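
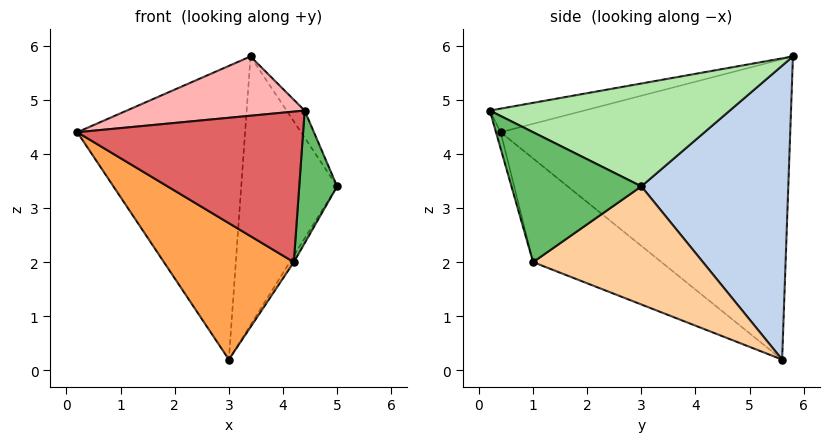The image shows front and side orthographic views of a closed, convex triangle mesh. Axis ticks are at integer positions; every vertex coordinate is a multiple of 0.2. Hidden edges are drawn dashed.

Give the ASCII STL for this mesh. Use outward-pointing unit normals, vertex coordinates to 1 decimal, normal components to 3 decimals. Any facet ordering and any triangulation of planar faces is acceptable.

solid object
 facet normal -0.864 0.501 0.044
  outer loop
   vertex 3.4 5.8 5.8
   vertex 3.0 5.6 0.2
   vertex 0.2 0.4 4.4
  endloop
 endfacet
 facet normal 0.835 0.545 -0.079
  outer loop
   vertex 3.4 5.8 5.8
   vertex 5.0 3.0 3.4
   vertex 3.0 5.6 0.2
  endloop
 endfacet
 facet normal -0.419 -0.424 -0.803
  outer loop
   vertex 4.2 1.0 2.0
   vertex 0.2 0.4 4.4
   vertex 3.0 5.6 0.2
  endloop
 endfacet
 facet normal 0.855 0.020 -0.518
  outer loop
   vertex 4.2 1.0 2.0
   vertex 3.0 5.6 0.2
   vertex 5.0 3.0 3.4
  endloop
 endfacet
 facet normal 0.950 -0.277 -0.147
  outer loop
   vertex 4.4 0.2 4.8
   vertex 4.2 1.0 2.0
   vertex 5.0 3.0 3.4
  endloop
 endfacet
 facet normal 0.864 0.065 0.500
  outer loop
   vertex 4.4 0.2 4.8
   vertex 5.0 3.0 3.4
   vertex 3.4 5.8 5.8
  endloop
 endfacet
 facet normal -0.020 -0.962 -0.273
  outer loop
   vertex 4.4 0.2 4.8
   vertex 0.2 0.4 4.4
   vertex 4.2 1.0 2.0
  endloop
 endfacet
 facet normal -0.102 -0.193 0.976
  outer loop
   vertex 4.4 0.2 4.8
   vertex 3.4 5.8 5.8
   vertex 0.2 0.4 4.4
  endloop
 endfacet
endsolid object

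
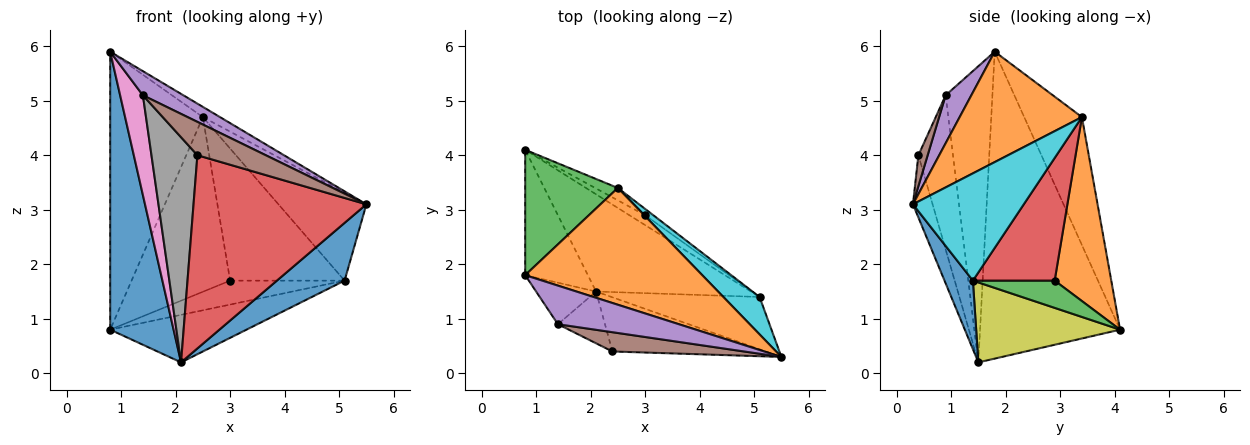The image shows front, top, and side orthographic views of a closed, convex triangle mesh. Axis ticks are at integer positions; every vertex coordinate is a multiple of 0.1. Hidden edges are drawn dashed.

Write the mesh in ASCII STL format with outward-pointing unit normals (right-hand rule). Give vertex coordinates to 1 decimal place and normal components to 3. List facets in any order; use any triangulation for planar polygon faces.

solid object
 facet normal -0.896 -0.406 -0.183
  outer loop
   vertex 2.1 1.5 0.2
   vertex 0.8 1.8 5.9
   vertex 0.8 4.1 0.8
  endloop
 endfacet
 facet normal 0.528 0.074 0.846
  outer loop
   vertex 2.5 3.4 4.7
   vertex 0.8 1.8 5.9
   vertex 5.5 0.3 3.1
  endloop
 endfacet
 facet normal -0.494 0.793 0.358
  outer loop
   vertex 2.5 3.4 4.7
   vertex 0.8 4.1 0.8
   vertex 0.8 1.8 5.9
  endloop
 endfacet
 facet normal -0.109 -0.957 -0.268
  outer loop
   vertex 2.4 0.4 4.0
   vertex 2.1 1.5 0.2
   vertex 5.5 0.3 3.1
  endloop
 endfacet
 facet normal 0.319 -0.502 0.804
  outer loop
   vertex 1.4 0.9 5.1
   vertex 5.5 0.3 3.1
   vertex 0.8 1.8 5.9
  endloop
 endfacet
 facet normal 0.116 -0.860 0.497
  outer loop
   vertex 1.4 0.9 5.1
   vertex 2.4 0.4 4.0
   vertex 5.5 0.3 3.1
  endloop
 endfacet
 facet normal -0.885 -0.431 -0.179
  outer loop
   vertex 1.4 0.9 5.1
   vertex 0.8 1.8 5.9
   vertex 2.1 1.5 0.2
  endloop
 endfacet
 facet normal -0.592 -0.786 -0.181
  outer loop
   vertex 1.4 0.9 5.1
   vertex 2.1 1.5 0.2
   vertex 2.4 0.4 4.0
  endloop
 endfacet
 facet normal 0.421 0.398 -0.815
  outer loop
   vertex 5.1 1.4 1.7
   vertex 2.1 1.5 0.2
   vertex 0.8 4.1 0.8
  endloop
 endfacet
 facet normal 0.757 0.601 0.256
  outer loop
   vertex 5.1 1.4 1.7
   vertex 2.5 3.4 4.7
   vertex 5.5 0.3 3.1
  endloop
 endfacet
 facet normal 0.297 -0.708 -0.641
  outer loop
   vertex 5.1 1.4 1.7
   vertex 5.5 0.3 3.1
   vertex 2.1 1.5 0.2
  endloop
 endfacet
 facet normal 0.497 0.865 -0.061
  outer loop
   vertex 3.0 2.9 1.7
   vertex 0.8 4.1 0.8
   vertex 2.5 3.4 4.7
  endloop
 endfacet
 facet normal 0.551 0.771 -0.318
  outer loop
   vertex 3.0 2.9 1.7
   vertex 5.1 1.4 1.7
   vertex 0.8 4.1 0.8
  endloop
 endfacet
 facet normal 0.581 0.813 -0.039
  outer loop
   vertex 3.0 2.9 1.7
   vertex 2.5 3.4 4.7
   vertex 5.1 1.4 1.7
  endloop
 endfacet
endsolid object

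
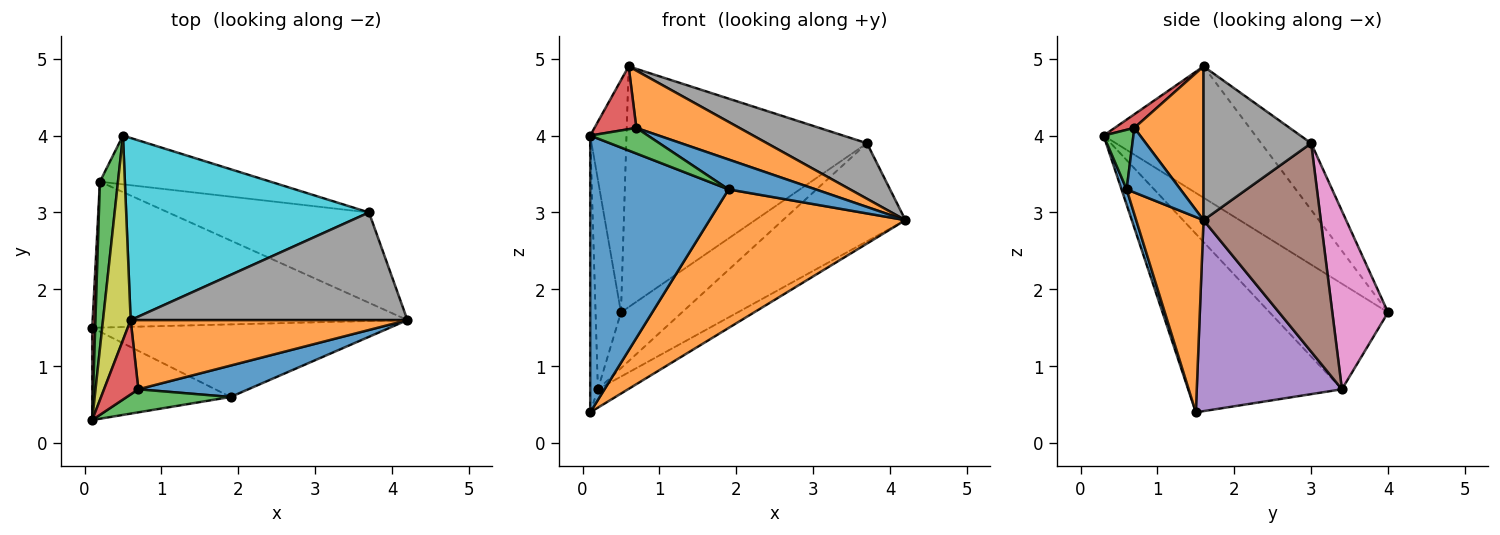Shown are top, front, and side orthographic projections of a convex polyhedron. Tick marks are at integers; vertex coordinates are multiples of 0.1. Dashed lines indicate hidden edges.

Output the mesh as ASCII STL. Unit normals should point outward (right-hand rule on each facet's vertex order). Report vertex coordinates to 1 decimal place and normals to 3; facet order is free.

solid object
 facet normal 0.035 -0.948 -0.316
  outer loop
   vertex 1.9 0.6 3.3
   vertex 0.1 0.3 4.0
   vertex 0.1 1.5 0.4
  endloop
 endfacet
 facet normal 0.291 -0.847 -0.444
  outer loop
   vertex 1.9 0.6 3.3
   vertex 0.1 1.5 0.4
   vertex 4.2 1.6 2.9
  endloop
 endfacet
 facet normal -0.964 0.207 0.165
  outer loop
   vertex 0.2 3.4 0.7
   vertex 0.1 0.3 4.0
   vertex 0.5 4.0 1.7
  endloop
 endfacet
 facet normal -0.999 0.050 0.017
  outer loop
   vertex 0.2 3.4 0.7
   vertex 0.1 1.5 0.4
   vertex 0.1 0.3 4.0
  endloop
 endfacet
 facet normal 0.516 0.107 -0.850
  outer loop
   vertex 0.2 3.4 0.7
   vertex 4.2 1.6 2.9
   vertex 0.1 1.5 0.4
  endloop
 endfacet
 facet normal 0.575 0.601 -0.554
  outer loop
   vertex 0.2 3.4 0.7
   vertex 3.7 3.0 3.9
   vertex 4.2 1.6 2.9
  endloop
 endfacet
 facet normal 0.567 0.620 -0.542
  outer loop
   vertex 0.2 3.4 0.7
   vertex 0.5 4.0 1.7
   vertex 3.7 3.0 3.9
  endloop
 endfacet
 facet normal 0.443 -0.411 0.797
  outer loop
   vertex 0.6 1.6 4.9
   vertex 4.2 1.6 2.9
   vertex 3.7 3.0 3.9
  endloop
 endfacet
 facet normal -0.953 0.228 0.201
  outer loop
   vertex 0.6 1.6 4.9
   vertex 0.5 4.0 1.7
   vertex 0.1 0.3 4.0
  endloop
 endfacet
 facet normal -0.163 0.787 0.595
  outer loop
   vertex 0.6 1.6 4.9
   vertex 3.7 3.0 3.9
   vertex 0.5 4.0 1.7
  endloop
 endfacet
 facet normal 0.392 -0.634 0.667
  outer loop
   vertex 0.7 0.7 4.1
   vertex 1.9 0.6 3.3
   vertex 4.2 1.6 2.9
  endloop
 endfacet
 facet normal 0.394 -0.586 0.708
  outer loop
   vertex 0.7 0.7 4.1
   vertex 4.2 1.6 2.9
   vertex 0.6 1.6 4.9
  endloop
 endfacet
 facet normal 0.359 -0.694 0.624
  outer loop
   vertex 0.7 0.7 4.1
   vertex 0.1 0.3 4.0
   vertex 1.9 0.6 3.3
  endloop
 endfacet
 facet normal 0.290 -0.618 0.731
  outer loop
   vertex 0.7 0.7 4.1
   vertex 0.6 1.6 4.9
   vertex 0.1 0.3 4.0
  endloop
 endfacet
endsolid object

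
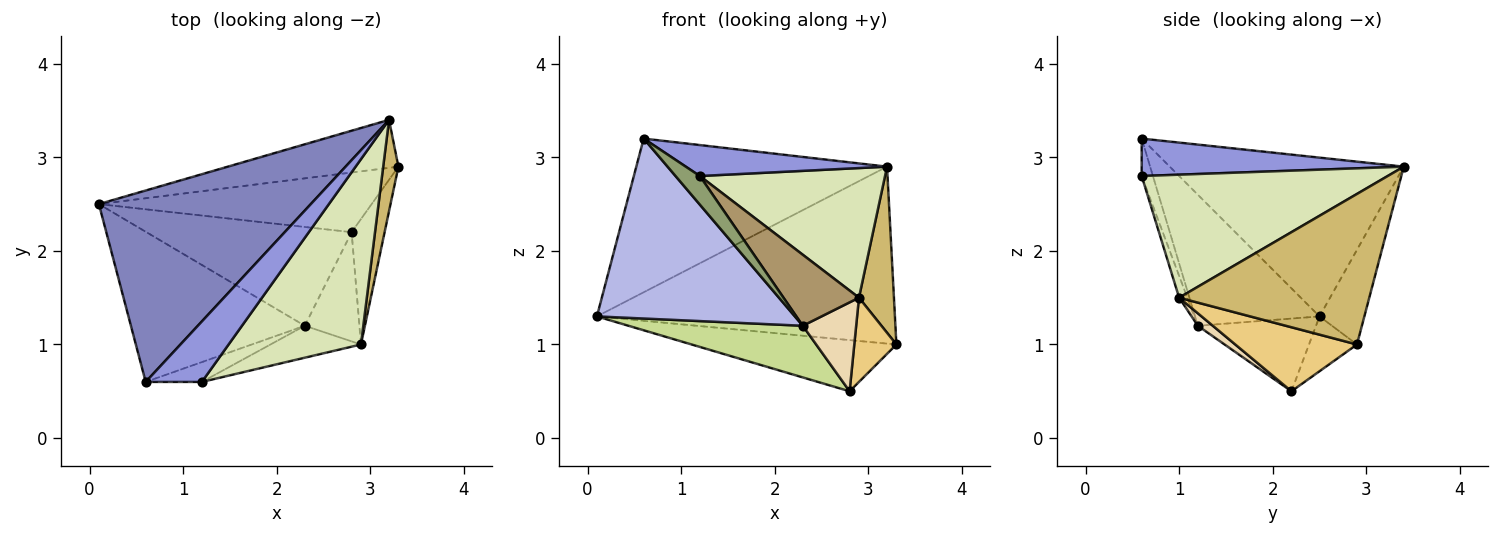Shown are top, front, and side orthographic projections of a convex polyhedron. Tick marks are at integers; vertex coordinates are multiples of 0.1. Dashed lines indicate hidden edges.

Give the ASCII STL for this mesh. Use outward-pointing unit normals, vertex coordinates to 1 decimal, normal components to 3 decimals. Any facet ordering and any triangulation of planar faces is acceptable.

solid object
 facet normal -0.144 0.955 -0.259
  outer loop
   vertex 3.2 3.4 2.9
   vertex 3.3 2.9 1.0
   vertex 0.1 2.5 1.3
  endloop
 endfacet
 facet normal -0.504 0.541 0.673
  outer loop
   vertex 0.6 0.6 3.2
   vertex 3.2 3.4 2.9
   vertex 0.1 2.5 1.3
  endloop
 endfacet
 facet normal 0.510 -0.392 0.766
  outer loop
   vertex 0.6 0.6 3.2
   vertex 1.2 0.6 2.8
   vertex 3.2 3.4 2.9
  endloop
 endfacet
 facet normal -0.435 -0.691 -0.577
  outer loop
   vertex 0.6 0.6 3.2
   vertex 0.1 2.5 1.3
   vertex 2.3 1.2 1.2
  endloop
 endfacet
 facet normal -0.355 -0.769 -0.532
  outer loop
   vertex 0.6 0.6 3.2
   vertex 2.3 1.2 1.2
   vertex 1.2 0.6 2.8
  endloop
 endfacet
 facet normal -0.151 0.644 -0.750
  outer loop
   vertex 2.8 2.2 0.5
   vertex 0.1 2.5 1.3
   vertex 3.3 2.9 1.0
  endloop
 endfacet
 facet normal -0.300 -0.442 -0.845
  outer loop
   vertex 2.8 2.2 0.5
   vertex 2.3 1.2 1.2
   vertex 0.1 2.5 1.3
  endloop
 endfacet
 facet normal 0.606 -0.456 0.652
  outer loop
   vertex 2.9 1.0 1.5
   vertex 3.2 3.4 2.9
   vertex 1.2 0.6 2.8
  endloop
 endfacet
 facet normal -0.099 -0.908 -0.408
  outer loop
   vertex 2.9 1.0 1.5
   vertex 1.2 0.6 2.8
   vertex 2.3 1.2 1.2
  endloop
 endfacet
 facet normal 0.979 -0.180 0.099
  outer loop
   vertex 2.9 1.0 1.5
   vertex 3.3 2.9 1.0
   vertex 3.2 3.4 2.9
  endloop
 endfacet
 facet normal 0.850 -0.294 -0.438
  outer loop
   vertex 2.9 1.0 1.5
   vertex 2.8 2.2 0.5
   vertex 3.3 2.9 1.0
  endloop
 endfacet
 facet normal 0.175 -0.622 -0.764
  outer loop
   vertex 2.9 1.0 1.5
   vertex 2.3 1.2 1.2
   vertex 2.8 2.2 0.5
  endloop
 endfacet
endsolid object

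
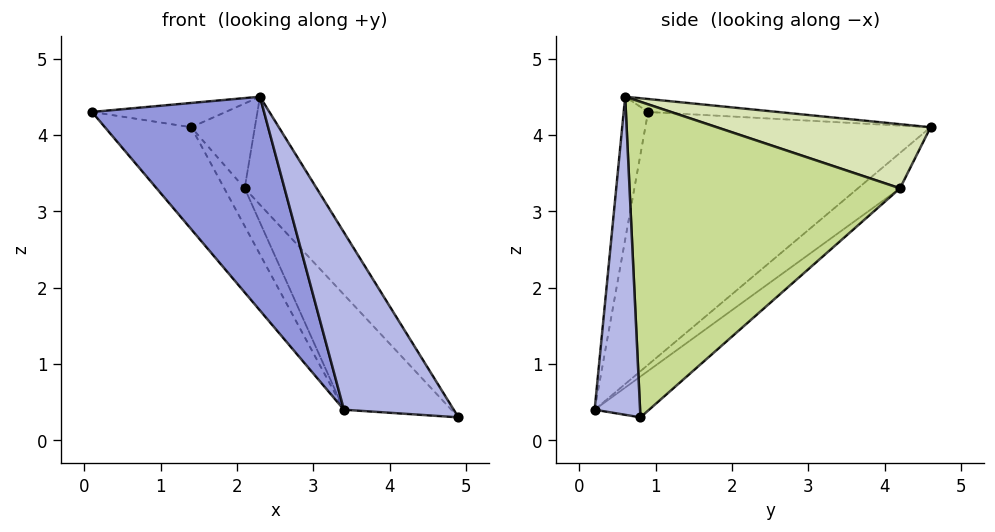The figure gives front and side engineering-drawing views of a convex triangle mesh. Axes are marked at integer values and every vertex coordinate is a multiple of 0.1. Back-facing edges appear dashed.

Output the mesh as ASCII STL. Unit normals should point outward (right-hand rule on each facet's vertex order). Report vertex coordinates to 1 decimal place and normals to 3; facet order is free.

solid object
 facet normal -0.079 0.082 0.994
  outer loop
   vertex 2.3 0.6 4.5
   vertex 1.4 4.6 4.1
   vertex 0.1 0.9 4.3
  endloop
 endfacet
 facet normal -0.725 0.219 -0.653
  outer loop
   vertex 3.4 0.2 0.4
   vertex 0.1 0.9 4.3
   vertex 1.4 4.6 4.1
  endloop
 endfacet
 facet normal -0.140 -0.988 0.059
  outer loop
   vertex 3.4 0.2 0.4
   vertex 2.3 0.6 4.5
   vertex 0.1 0.9 4.3
  endloop
 endfacet
 facet normal 0.376 -0.907 0.189
  outer loop
   vertex 3.4 0.2 0.4
   vertex 4.9 0.8 0.3
   vertex 2.3 0.6 4.5
  endloop
 endfacet
 facet normal -0.259 0.510 -0.820
  outer loop
   vertex 2.1 4.2 3.3
   vertex 4.9 0.8 0.3
   vertex 3.4 0.2 0.4
  endloop
 endfacet
 facet normal -0.634 0.308 -0.709
  outer loop
   vertex 2.1 4.2 3.3
   vertex 3.4 0.2 0.4
   vertex 1.4 4.6 4.1
  endloop
 endfacet
 facet normal 0.825 0.220 0.521
  outer loop
   vertex 2.1 4.2 3.3
   vertex 2.3 0.6 4.5
   vertex 4.9 0.8 0.3
  endloop
 endfacet
 facet normal 0.787 0.234 0.571
  outer loop
   vertex 2.1 4.2 3.3
   vertex 1.4 4.6 4.1
   vertex 2.3 0.6 4.5
  endloop
 endfacet
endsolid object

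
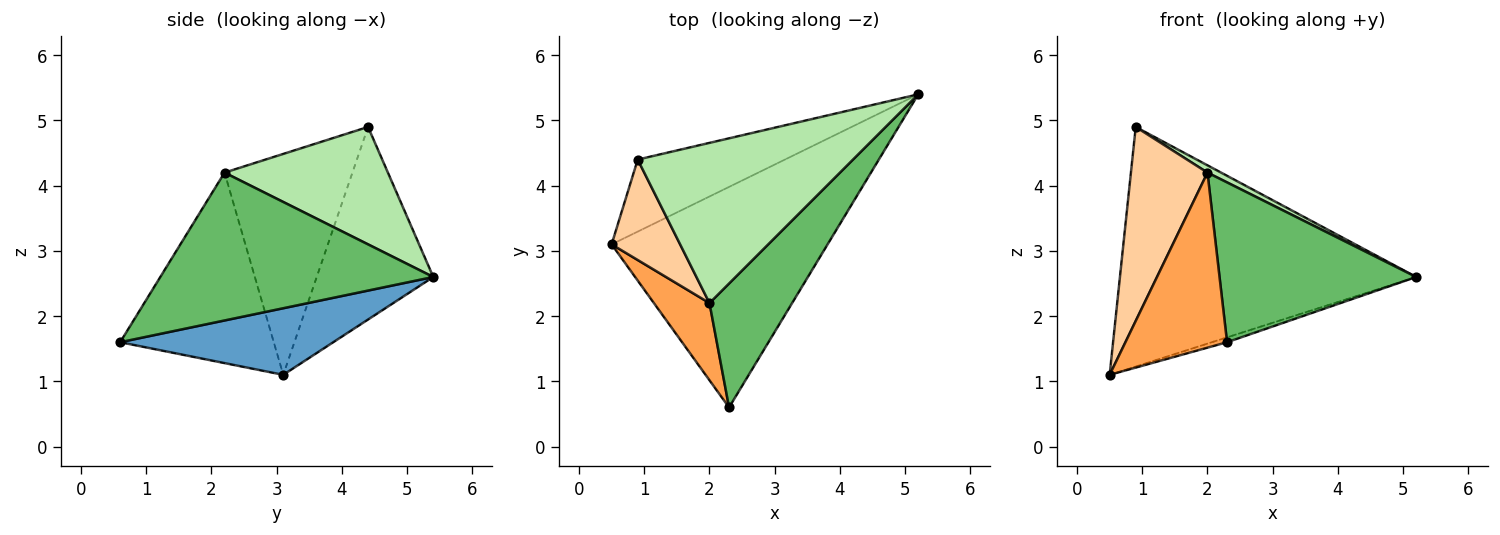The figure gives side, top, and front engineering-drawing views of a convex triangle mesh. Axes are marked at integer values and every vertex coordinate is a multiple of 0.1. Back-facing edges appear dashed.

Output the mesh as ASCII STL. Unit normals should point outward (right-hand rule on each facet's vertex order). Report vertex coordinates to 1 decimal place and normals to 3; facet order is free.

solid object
 facet normal 0.295 0.021 -0.955
  outer loop
   vertex 2.3 0.6 1.6
   vertex 0.5 3.1 1.1
   vertex 5.2 5.4 2.6
  endloop
 endfacet
 facet normal -0.353 0.896 -0.269
  outer loop
   vertex 0.9 4.4 4.9
   vertex 5.2 5.4 2.6
   vertex 0.5 3.1 1.1
  endloop
 endfacet
 facet normal -0.810 -0.536 0.236
  outer loop
   vertex 2.0 2.2 4.2
   vertex 0.5 3.1 1.1
   vertex 2.3 0.6 1.6
  endloop
 endfacet
 facet normal -0.829 -0.496 0.257
  outer loop
   vertex 2.0 2.2 4.2
   vertex 0.9 4.4 4.9
   vertex 0.5 3.1 1.1
  endloop
 endfacet
 facet normal 0.739 -0.532 0.413
  outer loop
   vertex 2.0 2.2 4.2
   vertex 2.3 0.6 1.6
   vertex 5.2 5.4 2.6
  endloop
 endfacet
 facet normal 0.478 -0.040 0.877
  outer loop
   vertex 2.0 2.2 4.2
   vertex 5.2 5.4 2.6
   vertex 0.9 4.4 4.9
  endloop
 endfacet
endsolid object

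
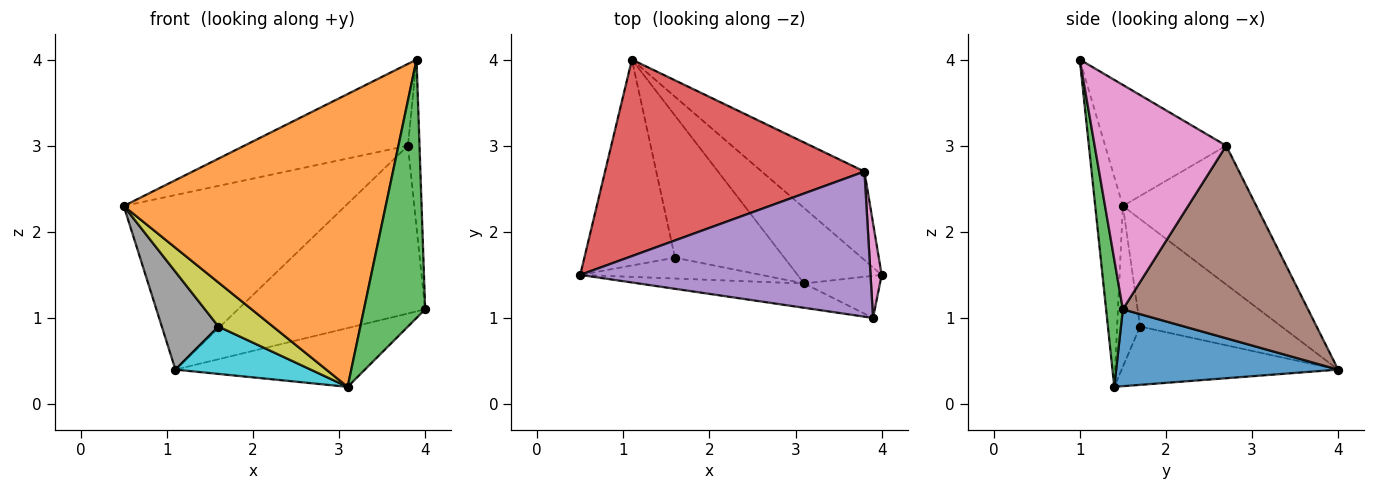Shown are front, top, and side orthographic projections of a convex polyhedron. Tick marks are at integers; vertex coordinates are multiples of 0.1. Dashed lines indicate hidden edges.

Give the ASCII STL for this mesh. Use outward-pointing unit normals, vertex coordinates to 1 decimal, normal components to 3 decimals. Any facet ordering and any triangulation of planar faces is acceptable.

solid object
 facet normal 0.585 0.499 -0.640
  outer loop
   vertex 3.1 1.4 0.2
   vertex 1.1 4.0 0.4
   vertex 4.0 1.5 1.1
  endloop
 endfacet
 facet normal -0.105 -0.991 -0.082
  outer loop
   vertex 3.1 1.4 0.2
   vertex 3.9 1.0 4.0
   vertex 0.5 1.5 2.3
  endloop
 endfacet
 facet normal 0.261 -0.953 -0.155
  outer loop
   vertex 3.1 1.4 0.2
   vertex 4.0 1.5 1.1
   vertex 3.9 1.0 4.0
  endloop
 endfacet
 facet normal -0.371 0.617 0.694
  outer loop
   vertex 3.8 2.7 3.0
   vertex 1.1 4.0 0.4
   vertex 0.5 1.5 2.3
  endloop
 endfacet
 facet normal -0.342 0.462 0.819
  outer loop
   vertex 3.8 2.7 3.0
   vertex 0.5 1.5 2.3
   vertex 3.9 1.0 4.0
  endloop
 endfacet
 facet normal 0.659 0.666 -0.351
  outer loop
   vertex 3.8 2.7 3.0
   vertex 4.0 1.5 1.1
   vertex 1.1 4.0 0.4
  endloop
 endfacet
 facet normal 0.995 0.088 0.049
  outer loop
   vertex 3.8 2.7 3.0
   vertex 3.9 1.0 4.0
   vertex 4.0 1.5 1.1
  endloop
 endfacet
 facet normal -0.731 -0.293 -0.616
  outer loop
   vertex 1.6 1.7 0.9
   vertex 0.5 1.5 2.3
   vertex 1.1 4.0 0.4
  endloop
 endfacet
 facet normal -0.356 -0.845 -0.400
  outer loop
   vertex 1.6 1.7 0.9
   vertex 3.1 1.4 0.2
   vertex 0.5 1.5 2.3
  endloop
 endfacet
 facet normal -0.451 -0.282 -0.846
  outer loop
   vertex 1.6 1.7 0.9
   vertex 1.1 4.0 0.4
   vertex 3.1 1.4 0.2
  endloop
 endfacet
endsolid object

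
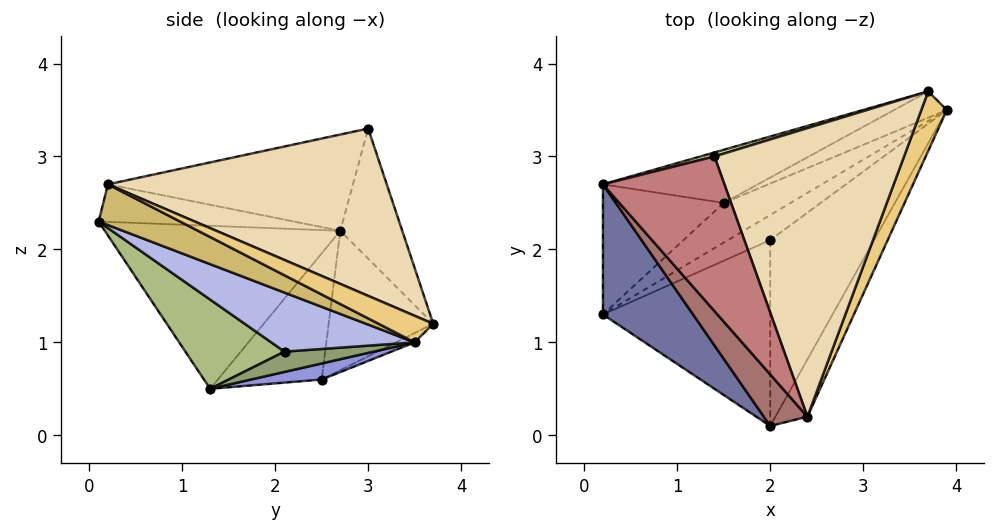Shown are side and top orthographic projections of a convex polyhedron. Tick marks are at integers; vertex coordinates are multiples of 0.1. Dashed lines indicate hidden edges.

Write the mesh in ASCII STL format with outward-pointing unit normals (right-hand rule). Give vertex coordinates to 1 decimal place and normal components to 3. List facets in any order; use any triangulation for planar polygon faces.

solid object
 facet normal -0.755 -0.506 0.417
  outer loop
   vertex 0.2 1.3 0.5
   vertex 2.0 0.1 2.3
   vertex 0.2 2.7 2.2
  endloop
 endfacet
 facet normal -0.553 0.643 -0.530
  outer loop
   vertex 1.5 2.5 0.6
   vertex 0.2 1.3 0.5
   vertex 0.2 2.7 2.2
  endloop
 endfacet
 facet normal 0.230 -0.170 -0.958
  outer loop
   vertex 1.5 2.5 0.6
   vertex 3.9 3.5 1.0
   vertex 0.2 1.3 0.5
  endloop
 endfacet
 facet normal 0.422 -0.520 -0.743
  outer loop
   vertex 2.0 2.1 0.9
   vertex 3.9 3.5 1.0
   vertex 2.0 0.1 2.3
  endloop
 endfacet
 facet normal 0.383 -0.463 -0.799
  outer loop
   vertex 2.0 2.1 0.9
   vertex 0.2 1.3 0.5
   vertex 3.9 3.5 1.0
  endloop
 endfacet
 facet normal 0.400 -0.525 -0.751
  outer loop
   vertex 2.0 2.1 0.9
   vertex 2.0 0.1 2.3
   vertex 0.2 1.3 0.5
  endloop
 endfacet
 facet normal -0.267 0.963 0.029
  outer loop
   vertex 3.7 3.7 1.2
   vertex 0.2 2.7 2.2
   vertex 1.4 3.0 3.3
  endloop
 endfacet
 facet normal -0.355 0.848 -0.394
  outer loop
   vertex 3.7 3.7 1.2
   vertex 1.5 2.5 0.6
   vertex 0.2 2.7 2.2
  endloop
 endfacet
 facet normal -0.135 0.630 -0.765
  outer loop
   vertex 3.7 3.7 1.2
   vertex 3.9 3.5 1.0
   vertex 1.5 2.5 0.6
  endloop
 endfacet
 facet normal 0.652 -0.560 -0.512
  outer loop
   vertex 2.4 0.2 2.7
   vertex 2.0 0.1 2.3
   vertex 3.9 3.5 1.0
  endloop
 endfacet
 facet normal 0.721 0.029 0.692
  outer loop
   vertex 2.4 0.2 2.7
   vertex 3.9 3.5 1.0
   vertex 3.7 3.7 1.2
  endloop
 endfacet
 facet normal 0.660 0.075 0.748
  outer loop
   vertex 2.4 0.2 2.7
   vertex 3.7 3.7 1.2
   vertex 1.4 3.0 3.3
  endloop
 endfacet
 facet normal -0.601 -0.389 0.698
  outer loop
   vertex 2.4 0.2 2.7
   vertex 0.2 2.7 2.2
   vertex 2.0 0.1 2.3
  endloop
 endfacet
 facet normal -0.579 -0.363 0.730
  outer loop
   vertex 2.4 0.2 2.7
   vertex 1.4 3.0 3.3
   vertex 0.2 2.7 2.2
  endloop
 endfacet
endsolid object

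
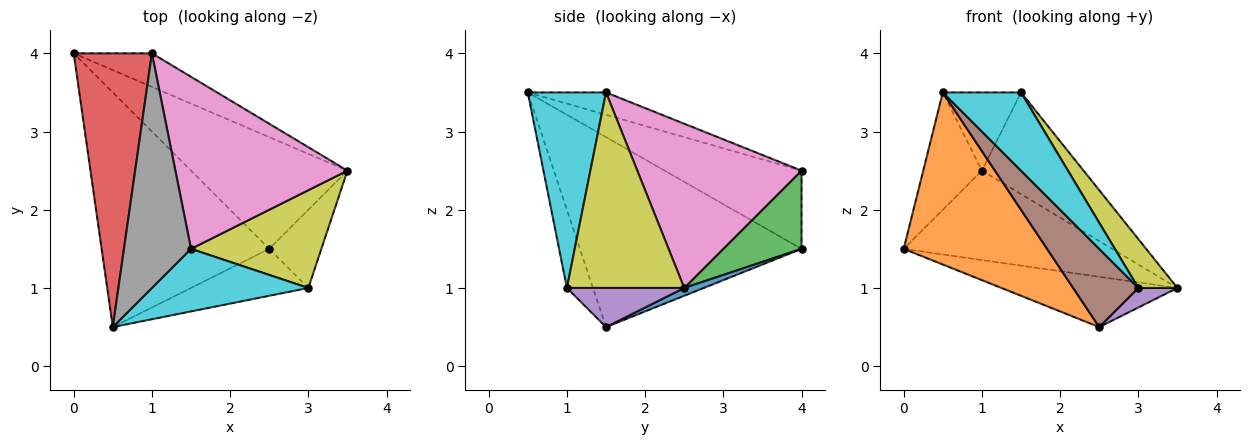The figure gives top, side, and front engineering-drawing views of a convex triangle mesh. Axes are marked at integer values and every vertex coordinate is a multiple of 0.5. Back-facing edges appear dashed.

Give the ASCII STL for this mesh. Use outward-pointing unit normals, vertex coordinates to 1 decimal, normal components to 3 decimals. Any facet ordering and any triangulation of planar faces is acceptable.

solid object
 facet normal 0.046 0.410 -0.911
  outer loop
   vertex 2.5 1.5 0.5
   vertex 0.0 4.0 1.5
   vertex 3.5 2.5 1.0
  endloop
 endfacet
 facet normal -0.675 -0.437 -0.595
  outer loop
   vertex 2.5 1.5 0.5
   vertex 0.5 0.5 3.5
   vertex 0.0 4.0 1.5
  endloop
 endfacet
 facet normal 0.331 0.883 -0.331
  outer loop
   vertex 1.0 4.0 2.5
   vertex 3.5 2.5 1.0
   vertex 0.0 4.0 1.5
  endloop
 endfacet
 facet normal -0.677 0.290 0.677
  outer loop
   vertex 1.0 4.0 2.5
   vertex 0.0 4.0 1.5
   vertex 0.5 0.5 3.5
  endloop
 endfacet
 facet normal 0.588 -0.196 -0.784
  outer loop
   vertex 3.0 1.0 1.0
   vertex 2.5 1.5 0.5
   vertex 3.5 2.5 1.0
  endloop
 endfacet
 facet normal -0.324 -0.811 -0.487
  outer loop
   vertex 3.0 1.0 1.0
   vertex 0.5 0.5 3.5
   vertex 2.5 1.5 0.5
  endloop
 endfacet
 facet normal 0.635 0.393 0.665
  outer loop
   vertex 1.5 1.5 3.5
   vertex 3.5 2.5 1.0
   vertex 1.0 4.0 2.5
  endloop
 endfacet
 facet normal -0.302 0.302 0.905
  outer loop
   vertex 1.5 1.5 3.5
   vertex 1.0 4.0 2.5
   vertex 0.5 0.5 3.5
  endloop
 endfacet
 facet normal 0.802 -0.267 0.535
  outer loop
   vertex 1.5 1.5 3.5
   vertex 3.0 1.0 1.0
   vertex 3.5 2.5 1.0
  endloop
 endfacet
 facet normal 0.615 -0.615 0.492
  outer loop
   vertex 1.5 1.5 3.5
   vertex 0.5 0.5 3.5
   vertex 3.0 1.0 1.0
  endloop
 endfacet
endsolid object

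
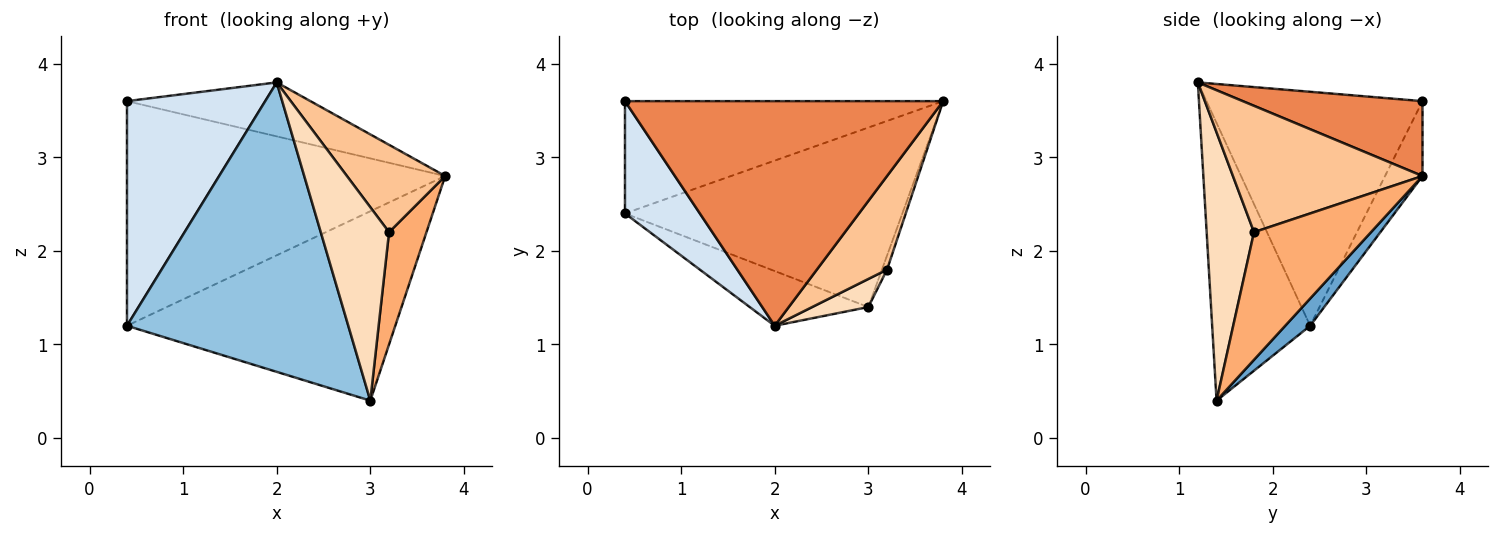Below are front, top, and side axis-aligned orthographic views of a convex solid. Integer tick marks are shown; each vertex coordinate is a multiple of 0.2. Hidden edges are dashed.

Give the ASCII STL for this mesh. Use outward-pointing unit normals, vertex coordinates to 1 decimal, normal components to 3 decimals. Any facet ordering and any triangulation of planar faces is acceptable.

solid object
 facet normal 0.067 0.724 -0.686
  outer loop
   vertex 3.0 1.4 0.4
   vertex 0.4 2.4 1.2
   vertex 3.8 3.6 2.8
  endloop
 endfacet
 facet normal -0.399 -0.901 -0.170
  outer loop
   vertex 2.0 1.2 3.8
   vertex 0.4 2.4 1.2
   vertex 3.0 1.4 0.4
  endloop
 endfacet
 facet normal -0.105 0.890 -0.445
  outer loop
   vertex 0.4 3.6 3.6
   vertex 3.8 3.6 2.8
   vertex 0.4 2.4 1.2
  endloop
 endfacet
 facet normal -0.813 -0.520 0.260
  outer loop
   vertex 0.4 3.6 3.6
   vertex 0.4 2.4 1.2
   vertex 2.0 1.2 3.8
  endloop
 endfacet
 facet normal 0.223 0.228 0.948
  outer loop
   vertex 0.4 3.6 3.6
   vertex 2.0 1.2 3.8
   vertex 3.8 3.6 2.8
  endloop
 endfacet
 facet normal 0.952 -0.305 -0.038
  outer loop
   vertex 3.2 1.8 2.2
   vertex 3.0 1.4 0.4
   vertex 3.8 3.6 2.8
  endloop
 endfacet
 facet normal 0.796 -0.413 0.442
  outer loop
   vertex 3.2 1.8 2.2
   vertex 3.8 3.6 2.8
   vertex 2.0 1.2 3.8
  endloop
 endfacet
 facet normal 0.566 -0.816 0.118
  outer loop
   vertex 3.2 1.8 2.2
   vertex 2.0 1.2 3.8
   vertex 3.0 1.4 0.4
  endloop
 endfacet
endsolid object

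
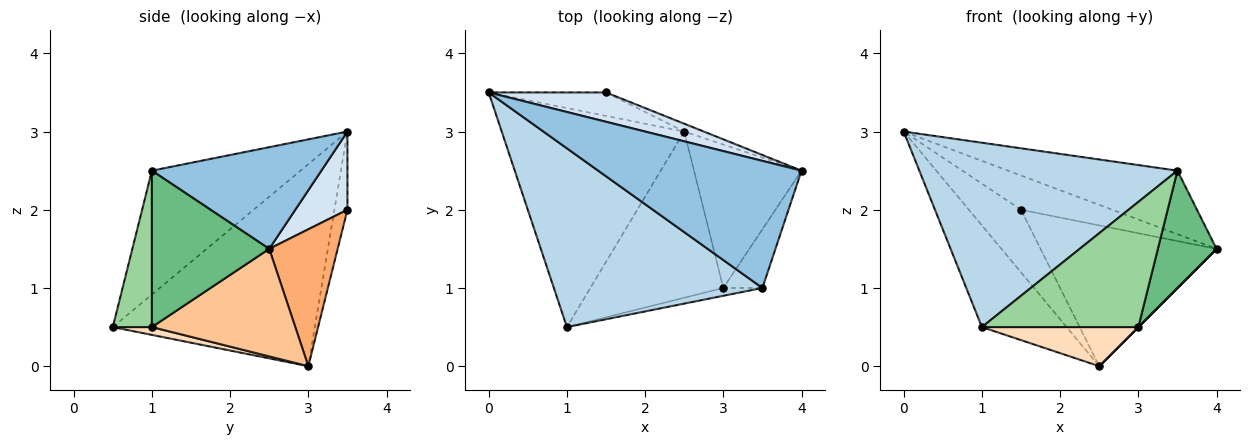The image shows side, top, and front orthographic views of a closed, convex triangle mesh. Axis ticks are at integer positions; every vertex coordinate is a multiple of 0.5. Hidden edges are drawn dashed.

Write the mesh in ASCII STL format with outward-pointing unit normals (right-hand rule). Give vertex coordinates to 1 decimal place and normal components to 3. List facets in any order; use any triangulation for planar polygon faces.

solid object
 facet normal -0.709 0.297 -0.640
  outer loop
   vertex 2.5 3.0 0.0
   vertex 1.0 0.5 0.5
   vertex 0.0 3.5 3.0
  endloop
 endfacet
 facet normal 0.408 0.408 0.816
  outer loop
   vertex 3.5 1.0 2.5
   vertex 4.0 2.5 1.5
   vertex 0.0 3.5 3.0
  endloop
 endfacet
 facet normal -0.382 -0.663 0.643
  outer loop
   vertex 3.5 1.0 2.5
   vertex 0.0 3.5 3.0
   vertex 1.0 0.5 0.5
  endloop
 endfacet
 facet normal 0.398 0.697 0.597
  outer loop
   vertex 1.5 3.5 2.0
   vertex 0.0 3.5 3.0
   vertex 4.0 2.5 1.5
  endloop
 endfacet
 facet normal -0.228 0.912 -0.342
  outer loop
   vertex 1.5 3.5 2.0
   vertex 2.5 3.0 0.0
   vertex 0.0 3.5 3.0
  endloop
 endfacet
 facet normal 0.362 0.931 -0.052
  outer loop
   vertex 1.5 3.5 2.0
   vertex 4.0 2.5 1.5
   vertex 2.5 3.0 0.0
  endloop
 endfacet
 facet normal 0.707 0.000 -0.707
  outer loop
   vertex 3.0 1.0 0.5
   vertex 2.5 3.0 0.0
   vertex 4.0 2.5 1.5
  endloop
 endfacet
 facet normal 0.057 -0.229 -0.972
  outer loop
   vertex 3.0 1.0 0.5
   vertex 1.0 0.5 0.5
   vertex 2.5 3.0 0.0
  endloop
 endfacet
 facet normal 0.873 -0.436 -0.218
  outer loop
   vertex 3.0 1.0 0.5
   vertex 4.0 2.5 1.5
   vertex 3.5 1.0 2.5
  endloop
 endfacet
 facet normal 0.242 -0.968 -0.061
  outer loop
   vertex 3.0 1.0 0.5
   vertex 3.5 1.0 2.5
   vertex 1.0 0.5 0.5
  endloop
 endfacet
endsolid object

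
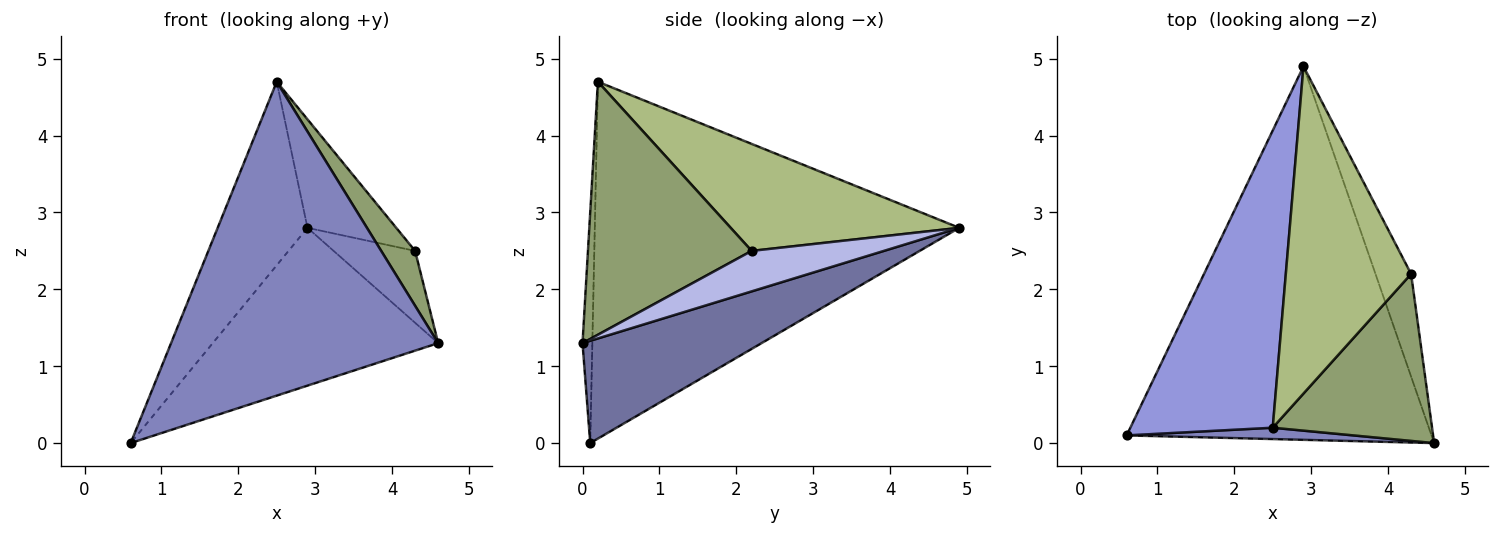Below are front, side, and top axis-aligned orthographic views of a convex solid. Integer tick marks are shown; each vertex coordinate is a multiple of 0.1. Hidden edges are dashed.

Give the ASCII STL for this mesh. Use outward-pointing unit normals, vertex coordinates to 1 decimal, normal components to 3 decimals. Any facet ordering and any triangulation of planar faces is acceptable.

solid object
 facet normal 0.295 0.372 -0.880
  outer loop
   vertex 2.9 4.9 2.8
   vertex 4.6 0.0 1.3
   vertex 0.6 0.1 0.0
  endloop
 endfacet
 facet normal -0.037 -0.999 0.036
  outer loop
   vertex 2.5 0.2 4.7
   vertex 0.6 0.1 0.0
   vertex 4.6 0.0 1.3
  endloop
 endfacet
 facet normal -0.905 0.223 0.361
  outer loop
   vertex 2.5 0.2 4.7
   vertex 2.9 4.9 2.8
   vertex 0.6 0.1 0.0
  endloop
 endfacet
 facet normal 0.681 0.420 -0.600
  outer loop
   vertex 4.3 2.2 2.5
   vertex 4.6 0.0 1.3
   vertex 2.9 4.9 2.8
  endloop
 endfacet
 facet normal 0.833 -0.173 0.525
  outer loop
   vertex 4.3 2.2 2.5
   vertex 2.5 0.2 4.7
   vertex 4.6 0.0 1.3
  endloop
 endfacet
 facet normal 0.630 0.245 0.737
  outer loop
   vertex 4.3 2.2 2.5
   vertex 2.9 4.9 2.8
   vertex 2.5 0.2 4.7
  endloop
 endfacet
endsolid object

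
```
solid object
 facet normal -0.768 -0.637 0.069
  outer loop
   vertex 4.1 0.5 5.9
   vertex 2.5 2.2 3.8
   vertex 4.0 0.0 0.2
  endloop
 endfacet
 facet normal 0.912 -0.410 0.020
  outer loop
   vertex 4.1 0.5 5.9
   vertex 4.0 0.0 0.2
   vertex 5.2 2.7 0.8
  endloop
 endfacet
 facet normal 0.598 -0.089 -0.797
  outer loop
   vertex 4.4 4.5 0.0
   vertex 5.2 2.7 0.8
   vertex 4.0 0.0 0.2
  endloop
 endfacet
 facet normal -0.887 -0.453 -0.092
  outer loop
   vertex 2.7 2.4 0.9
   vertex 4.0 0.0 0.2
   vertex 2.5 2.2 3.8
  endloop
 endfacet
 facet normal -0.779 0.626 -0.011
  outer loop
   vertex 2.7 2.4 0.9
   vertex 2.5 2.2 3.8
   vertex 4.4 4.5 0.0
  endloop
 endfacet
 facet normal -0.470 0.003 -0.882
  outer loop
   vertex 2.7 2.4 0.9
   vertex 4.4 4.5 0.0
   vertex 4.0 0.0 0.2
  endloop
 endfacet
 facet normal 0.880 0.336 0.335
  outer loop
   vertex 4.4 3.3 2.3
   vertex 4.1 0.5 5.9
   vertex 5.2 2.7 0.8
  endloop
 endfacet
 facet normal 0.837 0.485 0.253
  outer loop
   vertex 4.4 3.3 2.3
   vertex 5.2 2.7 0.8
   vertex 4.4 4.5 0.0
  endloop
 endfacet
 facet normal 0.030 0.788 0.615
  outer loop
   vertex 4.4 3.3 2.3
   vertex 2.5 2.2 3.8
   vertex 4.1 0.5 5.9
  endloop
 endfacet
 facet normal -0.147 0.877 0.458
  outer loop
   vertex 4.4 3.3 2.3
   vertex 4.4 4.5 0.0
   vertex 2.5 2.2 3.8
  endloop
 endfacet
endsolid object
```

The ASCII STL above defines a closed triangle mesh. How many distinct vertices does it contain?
7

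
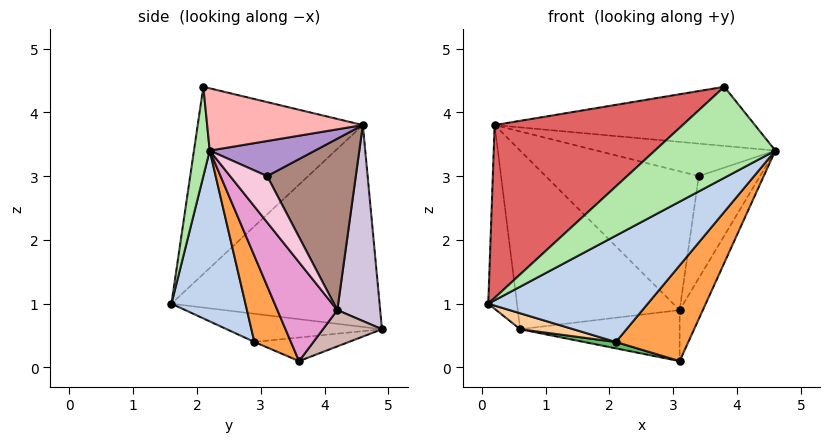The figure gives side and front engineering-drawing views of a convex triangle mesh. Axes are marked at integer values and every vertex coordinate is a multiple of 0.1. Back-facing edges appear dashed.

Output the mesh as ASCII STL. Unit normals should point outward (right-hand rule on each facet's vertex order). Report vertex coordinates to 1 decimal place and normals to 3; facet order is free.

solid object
 facet normal -0.985 0.136 -0.110
  outer loop
   vertex 0.2 4.6 3.8
   vertex 0.6 4.9 0.6
   vertex 0.1 1.6 1.0
  endloop
 endfacet
 facet normal 0.367 -0.791 -0.490
  outer loop
   vertex 2.1 2.9 0.4
   vertex 4.6 2.2 3.4
   vertex 0.1 1.6 1.0
  endloop
 endfacet
 facet normal 0.389 -0.771 -0.504
  outer loop
   vertex 2.1 2.9 0.4
   vertex 3.1 3.6 0.1
   vertex 4.6 2.2 3.4
  endloop
 endfacet
 facet normal -0.238 -0.081 -0.968
  outer loop
   vertex 2.1 2.9 0.4
   vertex 0.1 1.6 1.0
   vertex 0.6 4.9 0.6
  endloop
 endfacet
 facet normal -0.235 -0.079 -0.969
  outer loop
   vertex 2.1 2.9 0.4
   vertex 0.6 4.9 0.6
   vertex 3.1 3.6 0.1
  endloop
 endfacet
 facet normal 0.130 -0.992 0.005
  outer loop
   vertex 3.8 2.1 4.4
   vertex 0.1 1.6 1.0
   vertex 4.6 2.2 3.4
  endloop
 endfacet
 facet normal -0.508 -0.579 0.638
  outer loop
   vertex 3.8 2.1 4.4
   vertex 0.2 4.6 3.8
   vertex 0.1 1.6 1.0
  endloop
 endfacet
 facet normal 0.460 0.769 0.445
  outer loop
   vertex 3.8 2.1 4.4
   vertex 4.6 2.2 3.4
   vertex 0.2 4.6 3.8
  endloop
 endfacet
 facet normal 0.469 0.796 0.384
  outer loop
   vertex 3.4 3.1 3.0
   vertex 0.2 4.6 3.8
   vertex 4.6 2.2 3.4
  endloop
 endfacet
 facet normal 0.254 0.960 0.122
  outer loop
   vertex 3.1 4.2 0.9
   vertex 0.6 4.9 0.6
   vertex 0.2 4.6 3.8
  endloop
 endfacet
 facet normal 0.468 0.808 0.357
  outer loop
   vertex 3.1 4.2 0.9
   vertex 0.2 4.6 3.8
   vertex 3.4 3.1 3.0
  endloop
 endfacet
 facet normal 0.284 0.767 -0.575
  outer loop
   vertex 3.1 4.2 0.9
   vertex 3.1 3.6 0.1
   vertex 0.6 4.9 0.6
  endloop
 endfacet
 facet normal 0.900 0.348 -0.261
  outer loop
   vertex 3.1 4.2 0.9
   vertex 4.6 2.2 3.4
   vertex 3.1 3.6 0.1
  endloop
 endfacet
 facet normal 0.484 0.802 0.351
  outer loop
   vertex 3.1 4.2 0.9
   vertex 3.4 3.1 3.0
   vertex 4.6 2.2 3.4
  endloop
 endfacet
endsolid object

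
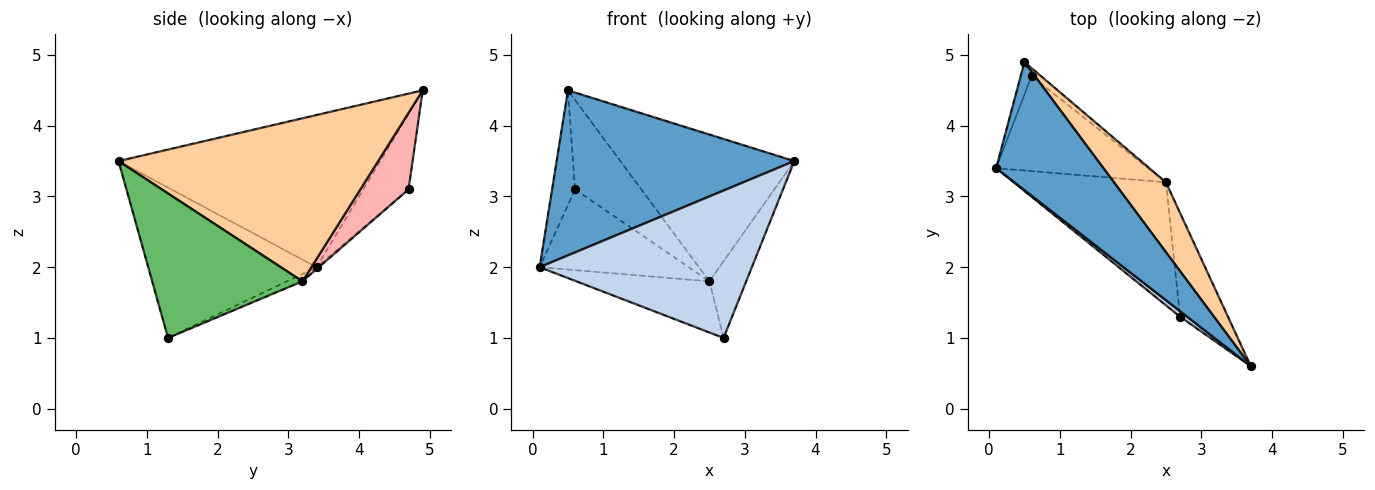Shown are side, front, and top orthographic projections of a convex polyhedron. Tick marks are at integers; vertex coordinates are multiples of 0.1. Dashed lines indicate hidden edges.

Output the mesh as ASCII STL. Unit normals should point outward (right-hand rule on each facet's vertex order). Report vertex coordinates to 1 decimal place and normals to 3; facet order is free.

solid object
 facet normal -0.656 -0.596 0.463
  outer loop
   vertex 0.5 4.9 4.5
   vertex 0.1 3.4 2.0
   vertex 3.7 0.6 3.5
  endloop
 endfacet
 facet normal -0.621 -0.783 0.029
  outer loop
   vertex 2.7 1.3 1.0
   vertex 3.7 0.6 3.5
   vertex 0.1 3.4 2.0
  endloop
 endfacet
 facet normal -0.045 0.384 -0.922
  outer loop
   vertex 2.5 3.2 1.8
   vertex 2.7 1.3 1.0
   vertex 0.1 3.4 2.0
  endloop
 endfacet
 facet normal 0.803 0.538 0.256
  outer loop
   vertex 2.5 3.2 1.8
   vertex 0.5 4.9 4.5
   vertex 3.7 0.6 3.5
  endloop
 endfacet
 facet normal 0.925 0.226 -0.306
  outer loop
   vertex 2.5 3.2 1.8
   vertex 3.7 0.6 3.5
   vertex 2.7 1.3 1.0
  endloop
 endfacet
 facet normal -0.885 0.448 -0.127
  outer loop
   vertex 0.6 4.7 3.1
   vertex 0.1 3.4 2.0
   vertex 0.5 4.9 4.5
  endloop
 endfacet
 facet normal -0.009 0.648 -0.762
  outer loop
   vertex 0.6 4.7 3.1
   vertex 2.5 3.2 1.8
   vertex 0.1 3.4 2.0
  endloop
 endfacet
 facet normal 0.587 0.807 -0.073
  outer loop
   vertex 0.6 4.7 3.1
   vertex 0.5 4.9 4.5
   vertex 2.5 3.2 1.8
  endloop
 endfacet
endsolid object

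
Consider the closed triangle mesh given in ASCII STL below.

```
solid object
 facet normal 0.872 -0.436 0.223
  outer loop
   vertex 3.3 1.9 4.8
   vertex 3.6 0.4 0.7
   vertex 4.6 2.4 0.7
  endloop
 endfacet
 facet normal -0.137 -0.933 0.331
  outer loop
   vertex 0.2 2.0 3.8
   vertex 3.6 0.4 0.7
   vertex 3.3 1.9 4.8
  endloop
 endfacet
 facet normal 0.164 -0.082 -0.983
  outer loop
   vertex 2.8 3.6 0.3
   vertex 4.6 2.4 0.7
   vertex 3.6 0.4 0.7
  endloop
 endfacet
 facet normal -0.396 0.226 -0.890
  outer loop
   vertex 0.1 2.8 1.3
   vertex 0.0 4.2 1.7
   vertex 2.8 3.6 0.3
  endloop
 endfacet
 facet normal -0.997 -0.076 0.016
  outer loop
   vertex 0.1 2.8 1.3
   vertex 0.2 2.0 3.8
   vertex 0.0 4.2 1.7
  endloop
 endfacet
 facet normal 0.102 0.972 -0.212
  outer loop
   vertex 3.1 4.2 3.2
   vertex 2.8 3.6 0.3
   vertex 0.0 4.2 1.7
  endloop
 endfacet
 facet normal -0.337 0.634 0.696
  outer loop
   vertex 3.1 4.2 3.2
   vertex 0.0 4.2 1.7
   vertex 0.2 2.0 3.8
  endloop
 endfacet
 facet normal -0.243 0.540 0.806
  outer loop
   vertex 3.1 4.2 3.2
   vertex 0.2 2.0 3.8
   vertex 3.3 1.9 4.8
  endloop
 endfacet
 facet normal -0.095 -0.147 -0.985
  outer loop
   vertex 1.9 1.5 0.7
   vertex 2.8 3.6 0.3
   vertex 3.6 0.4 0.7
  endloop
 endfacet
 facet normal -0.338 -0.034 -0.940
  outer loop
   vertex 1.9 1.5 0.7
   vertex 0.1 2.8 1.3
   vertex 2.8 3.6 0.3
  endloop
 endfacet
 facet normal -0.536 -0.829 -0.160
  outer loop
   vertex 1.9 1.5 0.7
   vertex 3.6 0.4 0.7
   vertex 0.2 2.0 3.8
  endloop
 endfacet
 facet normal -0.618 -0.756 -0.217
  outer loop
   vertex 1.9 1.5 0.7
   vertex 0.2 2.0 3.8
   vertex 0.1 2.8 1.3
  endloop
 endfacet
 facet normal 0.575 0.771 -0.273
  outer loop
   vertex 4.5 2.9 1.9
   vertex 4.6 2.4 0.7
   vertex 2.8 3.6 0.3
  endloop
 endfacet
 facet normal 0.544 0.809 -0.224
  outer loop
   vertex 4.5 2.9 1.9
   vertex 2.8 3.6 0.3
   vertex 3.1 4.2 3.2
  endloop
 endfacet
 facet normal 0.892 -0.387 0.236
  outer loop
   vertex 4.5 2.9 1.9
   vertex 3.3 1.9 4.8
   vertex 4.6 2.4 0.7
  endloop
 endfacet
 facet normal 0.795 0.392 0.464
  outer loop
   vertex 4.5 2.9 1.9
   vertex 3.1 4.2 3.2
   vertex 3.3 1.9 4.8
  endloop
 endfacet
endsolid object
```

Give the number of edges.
24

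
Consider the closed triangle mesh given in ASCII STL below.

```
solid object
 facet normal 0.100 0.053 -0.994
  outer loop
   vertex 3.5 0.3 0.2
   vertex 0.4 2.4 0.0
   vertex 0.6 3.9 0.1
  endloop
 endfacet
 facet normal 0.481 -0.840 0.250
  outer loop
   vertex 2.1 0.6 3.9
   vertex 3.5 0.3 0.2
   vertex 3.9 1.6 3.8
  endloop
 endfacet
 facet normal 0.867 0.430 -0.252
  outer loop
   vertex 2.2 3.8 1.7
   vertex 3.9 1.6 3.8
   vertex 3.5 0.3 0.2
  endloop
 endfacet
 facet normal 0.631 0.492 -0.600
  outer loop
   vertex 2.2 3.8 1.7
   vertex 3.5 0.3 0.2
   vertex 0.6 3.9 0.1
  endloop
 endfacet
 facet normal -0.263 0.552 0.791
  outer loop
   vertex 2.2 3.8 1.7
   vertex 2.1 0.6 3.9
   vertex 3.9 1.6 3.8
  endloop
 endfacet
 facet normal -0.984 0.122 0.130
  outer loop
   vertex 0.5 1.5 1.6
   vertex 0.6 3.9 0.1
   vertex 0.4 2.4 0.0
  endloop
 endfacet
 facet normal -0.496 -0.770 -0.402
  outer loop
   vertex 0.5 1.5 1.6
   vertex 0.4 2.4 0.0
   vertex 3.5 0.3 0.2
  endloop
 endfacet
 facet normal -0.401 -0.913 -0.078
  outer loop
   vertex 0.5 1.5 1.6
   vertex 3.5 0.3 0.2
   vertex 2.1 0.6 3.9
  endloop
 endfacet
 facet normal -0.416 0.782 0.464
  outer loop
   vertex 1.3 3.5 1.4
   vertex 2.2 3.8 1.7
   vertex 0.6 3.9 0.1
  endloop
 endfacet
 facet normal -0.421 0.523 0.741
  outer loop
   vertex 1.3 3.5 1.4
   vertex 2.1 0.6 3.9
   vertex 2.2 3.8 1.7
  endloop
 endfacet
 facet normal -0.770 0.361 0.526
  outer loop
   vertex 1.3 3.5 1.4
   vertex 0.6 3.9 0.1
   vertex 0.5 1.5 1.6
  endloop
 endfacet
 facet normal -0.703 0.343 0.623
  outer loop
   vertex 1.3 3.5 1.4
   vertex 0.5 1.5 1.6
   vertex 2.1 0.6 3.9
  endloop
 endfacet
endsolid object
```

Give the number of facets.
12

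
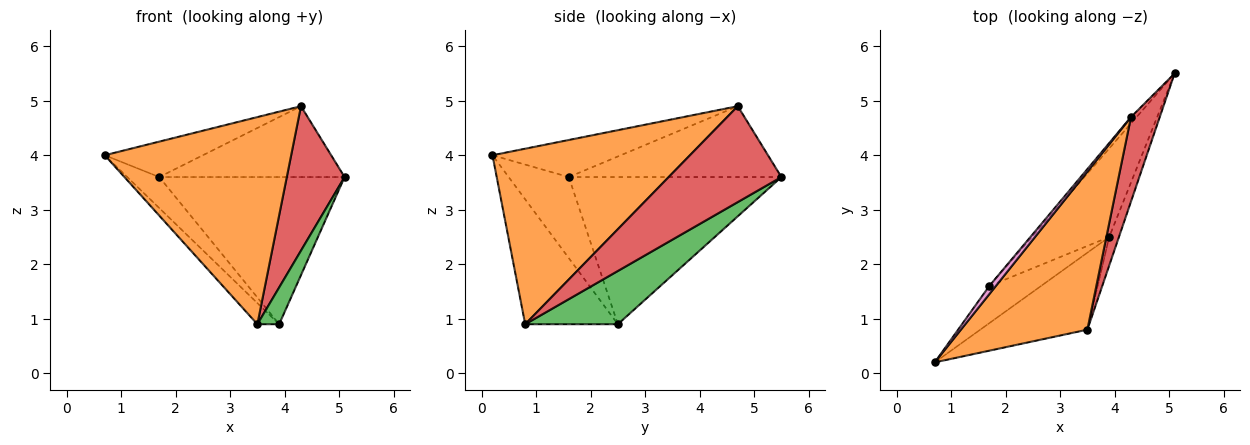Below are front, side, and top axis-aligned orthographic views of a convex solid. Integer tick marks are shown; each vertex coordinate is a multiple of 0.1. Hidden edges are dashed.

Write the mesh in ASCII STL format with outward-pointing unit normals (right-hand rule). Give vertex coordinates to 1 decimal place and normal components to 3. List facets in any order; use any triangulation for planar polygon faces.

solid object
 facet normal -0.747 0.176 -0.641
  outer loop
   vertex 3.5 0.8 0.9
   vertex 0.7 0.2 4.0
   vertex 3.9 2.5 0.9
  endloop
 endfacet
 facet normal 0.644 -0.608 0.464
  outer loop
   vertex 3.5 0.8 0.9
   vertex 4.3 4.7 4.9
   vertex 0.7 0.2 4.0
  endloop
 endfacet
 facet normal 0.958 -0.225 -0.175
  outer loop
   vertex 3.5 0.8 0.9
   vertex 3.9 2.5 0.9
   vertex 5.1 5.5 3.6
  endloop
 endfacet
 facet normal 0.860 -0.441 0.258
  outer loop
   vertex 3.5 0.8 0.9
   vertex 5.1 5.5 3.6
   vertex 4.3 4.7 4.9
  endloop
 endfacet
 facet normal -0.769 0.409 -0.490
  outer loop
   vertex 1.7 1.6 3.6
   vertex 3.9 2.5 0.9
   vertex 0.7 0.2 4.0
  endloop
 endfacet
 facet normal -0.701 0.611 -0.367
  outer loop
   vertex 1.7 1.6 3.6
   vertex 5.1 5.5 3.6
   vertex 3.9 2.5 0.9
  endloop
 endfacet
 facet normal -0.787 0.602 0.139
  outer loop
   vertex 1.7 1.6 3.6
   vertex 0.7 0.2 4.0
   vertex 4.3 4.7 4.9
  endloop
 endfacet
 facet normal -0.752 0.656 -0.059
  outer loop
   vertex 1.7 1.6 3.6
   vertex 4.3 4.7 4.9
   vertex 5.1 5.5 3.6
  endloop
 endfacet
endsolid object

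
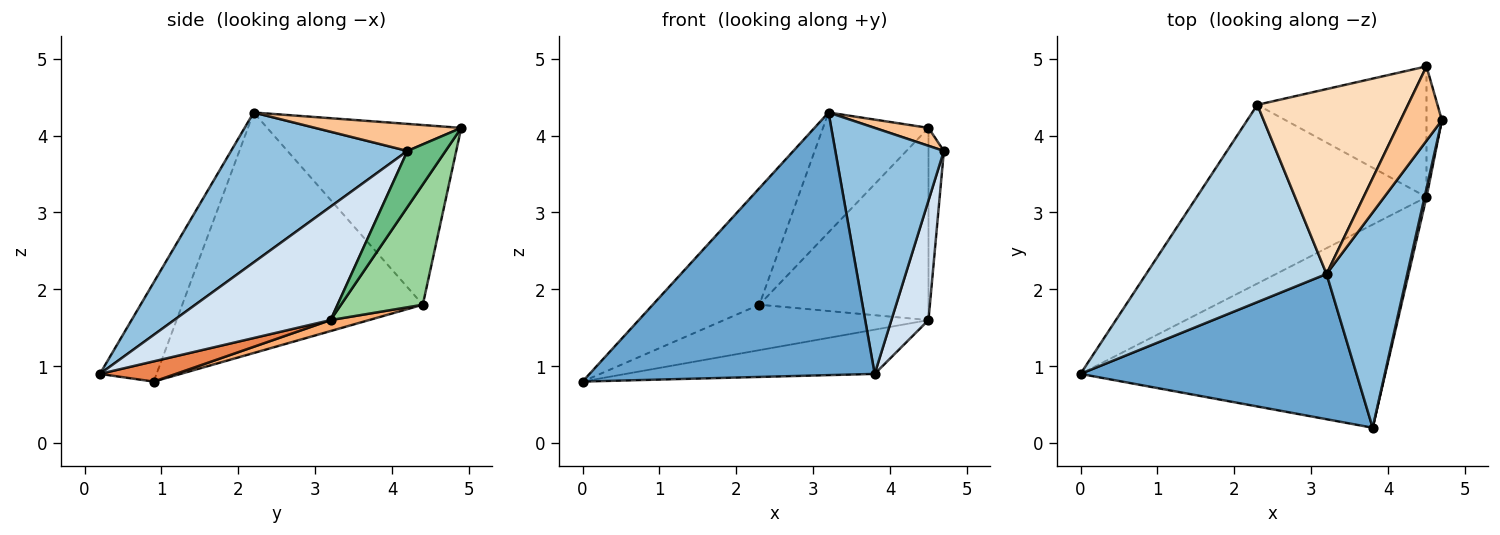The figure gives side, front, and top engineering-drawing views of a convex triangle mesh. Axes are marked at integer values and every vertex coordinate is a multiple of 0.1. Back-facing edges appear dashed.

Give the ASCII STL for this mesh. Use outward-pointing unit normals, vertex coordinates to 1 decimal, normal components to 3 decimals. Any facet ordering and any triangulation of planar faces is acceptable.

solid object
 facet normal -0.171 -0.862 0.477
  outer loop
   vertex 3.2 2.2 4.3
   vertex 0.0 0.9 0.8
   vertex 3.8 0.2 0.9
  endloop
 endfacet
 facet normal 0.774 -0.476 0.417
  outer loop
   vertex 3.2 2.2 4.3
   vertex 3.8 0.2 0.9
   vertex 4.7 4.2 3.8
  endloop
 endfacet
 facet normal -0.754 0.334 0.565
  outer loop
   vertex 2.3 4.4 1.8
   vertex 0.0 0.9 0.8
   vertex 3.2 2.2 4.3
  endloop
 endfacet
 facet normal 0.973 -0.231 0.016
  outer loop
   vertex 4.5 3.2 1.6
   vertex 4.7 4.2 3.8
   vertex 3.8 0.2 0.9
  endloop
 endfacet
 facet normal 0.065 0.212 -0.975
  outer loop
   vertex 4.5 3.2 1.6
   vertex 3.8 0.2 0.9
   vertex 0.0 0.9 0.8
  endloop
 endfacet
 facet normal 0.046 0.246 -0.968
  outer loop
   vertex 4.5 3.2 1.6
   vertex 0.0 0.9 0.8
   vertex 2.3 4.4 1.8
  endloop
 endfacet
 facet normal 0.537 -0.198 0.820
  outer loop
   vertex 4.5 4.9 4.1
   vertex 3.2 2.2 4.3
   vertex 4.7 4.2 3.8
  endloop
 endfacet
 facet normal -0.707 0.385 0.593
  outer loop
   vertex 4.5 4.9 4.1
   vertex 2.3 4.4 1.8
   vertex 3.2 2.2 4.3
  endloop
 endfacet
 facet normal 0.899 0.362 -0.246
  outer loop
   vertex 4.5 4.9 4.1
   vertex 4.7 4.2 3.8
   vertex 4.5 3.2 1.6
  endloop
 endfacet
 facet normal 0.371 0.768 -0.522
  outer loop
   vertex 4.5 4.9 4.1
   vertex 4.5 3.2 1.6
   vertex 2.3 4.4 1.8
  endloop
 endfacet
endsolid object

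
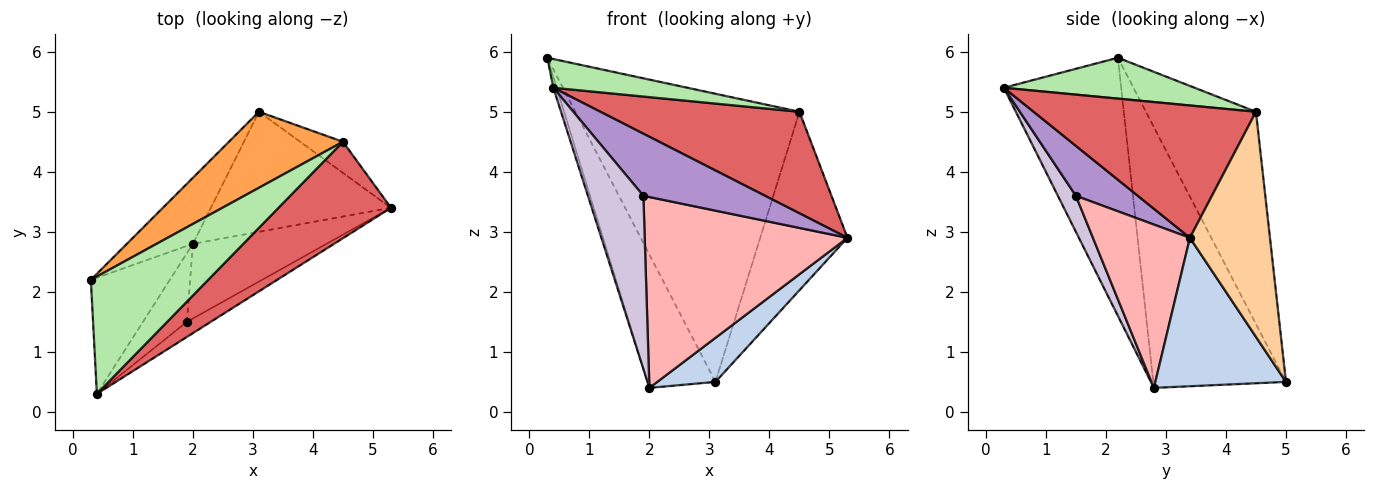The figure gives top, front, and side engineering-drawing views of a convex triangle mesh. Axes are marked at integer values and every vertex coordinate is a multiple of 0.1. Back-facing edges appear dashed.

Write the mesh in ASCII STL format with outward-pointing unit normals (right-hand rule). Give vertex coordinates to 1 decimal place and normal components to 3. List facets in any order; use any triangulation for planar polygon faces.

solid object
 facet normal -0.868 0.444 -0.220
  outer loop
   vertex 2.0 2.8 0.4
   vertex 0.3 2.2 5.9
   vertex 3.1 5.0 0.5
  endloop
 endfacet
 facet normal 0.612 -0.272 -0.743
  outer loop
   vertex 2.0 2.8 0.4
   vertex 3.1 5.0 0.5
   vertex 5.3 3.4 2.9
  endloop
 endfacet
 facet normal -0.429 0.873 0.230
  outer loop
   vertex 4.5 4.5 5.0
   vertex 3.1 5.0 0.5
   vertex 0.3 2.2 5.9
  endloop
 endfacet
 facet normal 0.671 0.731 -0.127
  outer loop
   vertex 4.5 4.5 5.0
   vertex 5.3 3.4 2.9
   vertex 3.1 5.0 0.5
  endloop
 endfacet
 facet normal -0.956 0.027 -0.293
  outer loop
   vertex 0.4 0.3 5.4
   vertex 0.3 2.2 5.9
   vertex 2.0 2.8 0.4
  endloop
 endfacet
 facet normal 0.321 -0.225 0.920
  outer loop
   vertex 0.4 0.3 5.4
   vertex 4.5 4.5 5.0
   vertex 0.3 2.2 5.9
  endloop
 endfacet
 facet normal 0.629 -0.564 0.535
  outer loop
   vertex 0.4 0.3 5.4
   vertex 5.3 3.4 2.9
   vertex 4.5 4.5 5.0
  endloop
 endfacet
 facet normal 0.407 -0.851 -0.333
  outer loop
   vertex 1.9 1.5 3.6
   vertex 2.0 2.8 0.4
   vertex 5.3 3.4 2.9
  endloop
 endfacet
 facet normal 0.443 -0.871 -0.211
  outer loop
   vertex 1.9 1.5 3.6
   vertex 5.3 3.4 2.9
   vertex 0.4 0.3 5.4
  endloop
 endfacet
 facet normal 0.289 -0.890 -0.353
  outer loop
   vertex 1.9 1.5 3.6
   vertex 0.4 0.3 5.4
   vertex 2.0 2.8 0.4
  endloop
 endfacet
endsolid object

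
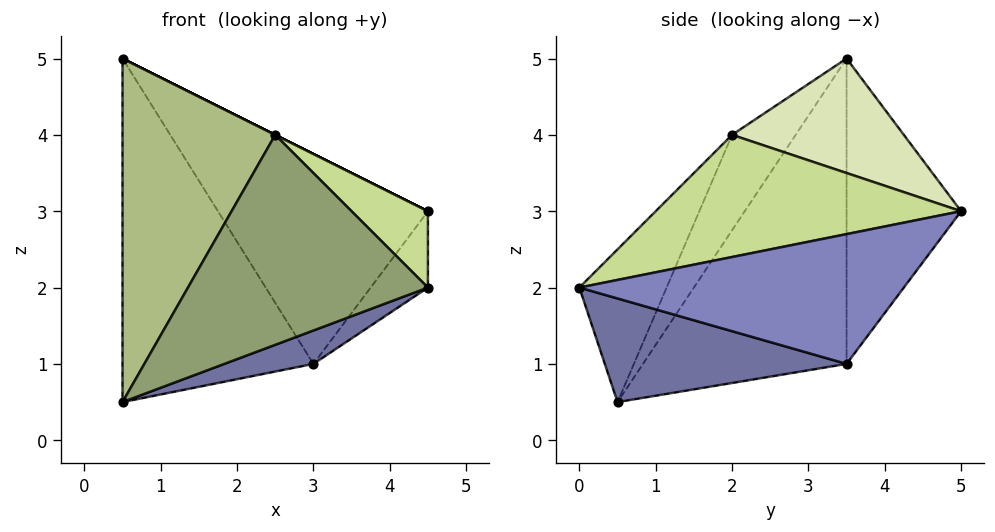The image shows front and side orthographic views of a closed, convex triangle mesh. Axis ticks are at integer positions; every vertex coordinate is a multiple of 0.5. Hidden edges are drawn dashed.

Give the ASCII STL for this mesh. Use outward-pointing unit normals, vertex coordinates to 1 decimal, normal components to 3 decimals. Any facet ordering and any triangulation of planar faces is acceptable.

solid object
 facet normal 0.335 -0.123 -0.934
  outer loop
   vertex 3.0 3.5 1.0
   vertex 4.5 0.0 2.0
   vertex 0.5 0.5 0.5
  endloop
 endfacet
 facet normal 0.743 0.131 -0.656
  outer loop
   vertex 3.0 3.5 1.0
   vertex 4.5 5.0 3.0
   vertex 4.5 0.0 2.0
  endloop
 endfacet
 facet normal -0.664 0.622 -0.415
  outer loop
   vertex 3.0 3.5 1.0
   vertex 0.5 0.5 0.5
   vertex 0.5 3.5 5.0
  endloop
 endfacet
 facet normal -0.459 0.841 -0.287
  outer loop
   vertex 3.0 3.5 1.0
   vertex 0.5 3.5 5.0
   vertex 4.5 5.0 3.0
  endloop
 endfacet
 facet normal -0.293 -0.807 0.513
  outer loop
   vertex 2.5 2.0 4.0
   vertex 0.5 0.5 0.5
   vertex 4.5 0.0 2.0
  endloop
 endfacet
 facet normal -0.328 -0.786 0.524
  outer loop
   vertex 2.5 2.0 4.0
   vertex 0.5 3.5 5.0
   vertex 0.5 0.5 0.5
  endloop
 endfacet
 facet normal 0.617 -0.154 0.772
  outer loop
   vertex 2.5 2.0 4.0
   vertex 4.5 0.0 2.0
   vertex 4.5 5.0 3.0
  endloop
 endfacet
 facet normal 0.447 0.000 0.894
  outer loop
   vertex 2.5 2.0 4.0
   vertex 4.5 5.0 3.0
   vertex 0.5 3.5 5.0
  endloop
 endfacet
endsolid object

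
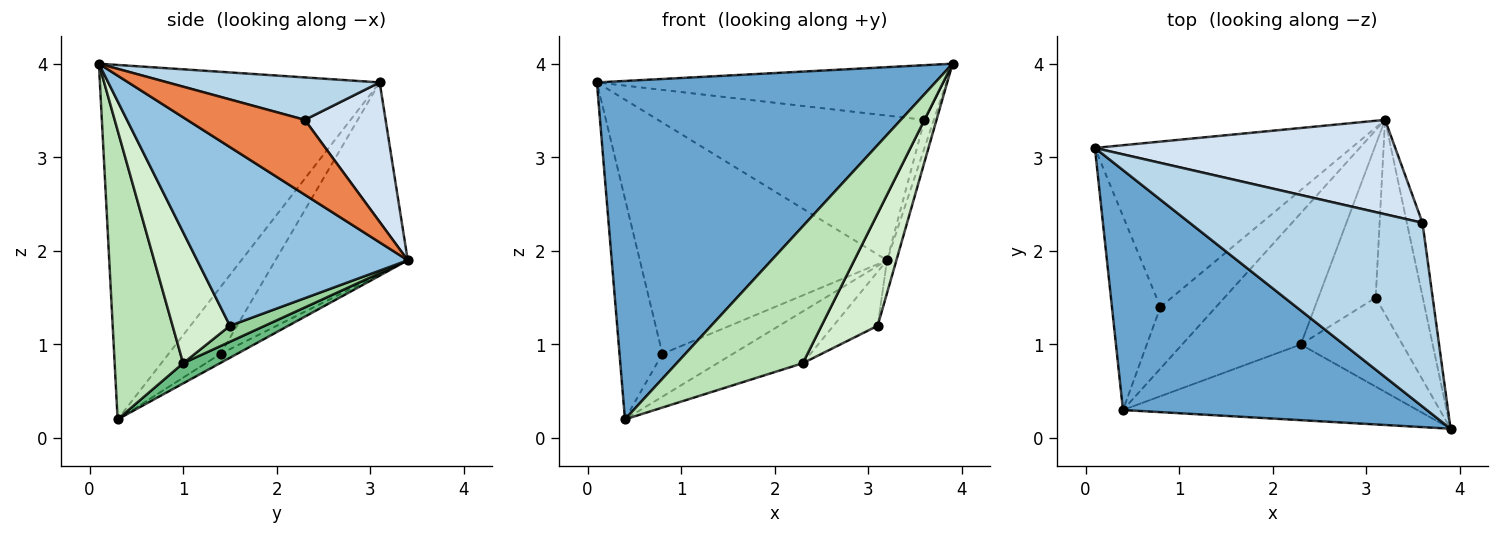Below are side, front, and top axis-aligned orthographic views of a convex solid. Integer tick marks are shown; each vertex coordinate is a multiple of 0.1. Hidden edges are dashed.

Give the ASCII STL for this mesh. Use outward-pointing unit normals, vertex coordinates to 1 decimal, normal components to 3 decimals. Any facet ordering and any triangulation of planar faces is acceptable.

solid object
 facet normal -0.559 -0.676 0.479
  outer loop
   vertex 0.4 0.3 0.2
   vertex 3.9 0.1 4.0
   vertex 0.1 3.1 3.8
  endloop
 endfacet
 facet normal 0.966 0.043 -0.255
  outer loop
   vertex 3.1 1.5 1.2
   vertex 3.2 3.4 1.9
   vertex 3.9 0.1 4.0
  endloop
 endfacet
 facet normal 0.172 0.281 0.944
  outer loop
   vertex 3.6 2.3 3.4
   vertex 0.1 3.1 3.8
   vertex 3.9 0.1 4.0
  endloop
 endfacet
 facet normal 0.246 0.812 0.530
  outer loop
   vertex 3.6 2.3 3.4
   vertex 3.2 3.4 1.9
   vertex 0.1 3.1 3.8
  endloop
 endfacet
 facet normal 0.976 0.078 -0.203
  outer loop
   vertex 3.6 2.3 3.4
   vertex 3.9 0.1 4.0
   vertex 3.2 3.4 1.9
  endloop
 endfacet
 facet normal -0.399 0.746 -0.533
  outer loop
   vertex 0.8 1.4 0.9
   vertex 0.1 3.1 3.8
   vertex 3.2 3.4 1.9
  endloop
 endfacet
 facet normal -0.673 0.555 -0.488
  outer loop
   vertex 0.8 1.4 0.9
   vertex 0.4 0.3 0.2
   vertex 0.1 3.1 3.8
  endloop
 endfacet
 facet normal -0.133 0.566 -0.814
  outer loop
   vertex 0.8 1.4 0.9
   vertex 3.2 3.4 1.9
   vertex 0.4 0.3 0.2
  endloop
 endfacet
 facet normal 0.157 0.362 -0.919
  outer loop
   vertex 2.3 1.0 0.8
   vertex 0.4 0.3 0.2
   vertex 3.2 3.4 1.9
  endloop
 endfacet
 facet normal 0.254 0.323 -0.912
  outer loop
   vertex 2.3 1.0 0.8
   vertex 3.2 3.4 1.9
   vertex 3.1 1.5 1.2
  endloop
 endfacet
 facet normal 0.429 -0.790 -0.437
  outer loop
   vertex 2.3 1.0 0.8
   vertex 3.9 0.1 4.0
   vertex 0.4 0.3 0.2
  endloop
 endfacet
 facet normal 0.625 -0.612 -0.485
  outer loop
   vertex 2.3 1.0 0.8
   vertex 3.1 1.5 1.2
   vertex 3.9 0.1 4.0
  endloop
 endfacet
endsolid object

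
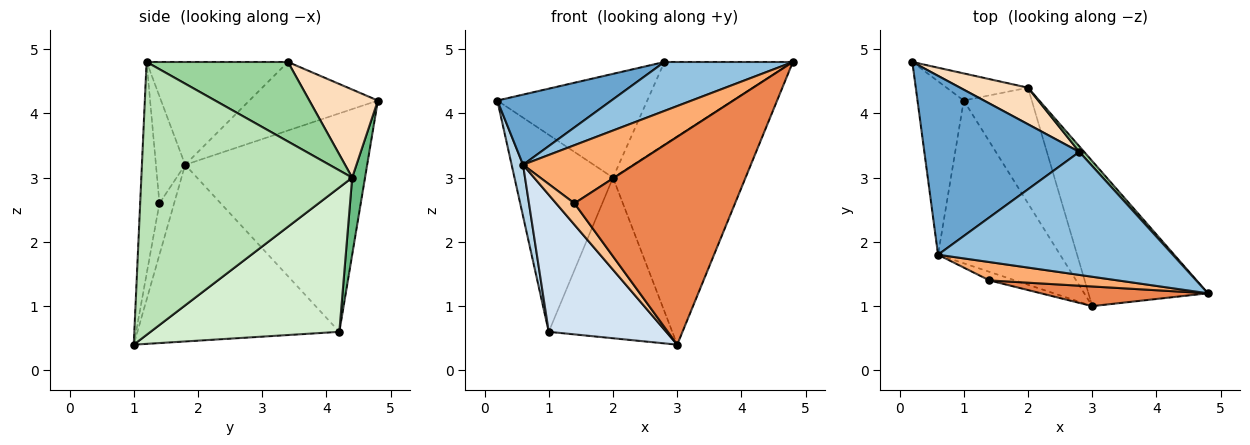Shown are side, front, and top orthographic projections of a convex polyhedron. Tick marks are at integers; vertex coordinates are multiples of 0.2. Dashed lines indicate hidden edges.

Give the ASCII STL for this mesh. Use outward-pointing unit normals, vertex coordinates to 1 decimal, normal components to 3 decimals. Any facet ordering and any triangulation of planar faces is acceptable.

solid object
 facet normal -0.381 -0.338 0.861
  outer loop
   vertex 0.6 1.8 3.2
   vertex 2.8 3.4 4.8
   vertex 0.2 4.8 4.2
  endloop
 endfacet
 facet normal -0.377 -0.343 0.861
  outer loop
   vertex 0.6 1.8 3.2
   vertex 4.8 1.2 4.8
   vertex 2.8 3.4 4.8
  endloop
 endfacet
 facet normal -0.976 -0.061 -0.207
  outer loop
   vertex 1.0 4.2 0.6
   vertex 0.6 1.8 3.2
   vertex 0.2 4.8 4.2
  endloop
 endfacet
 facet normal -0.742 -0.432 -0.513
  outer loop
   vertex 1.0 4.2 0.6
   vertex 3.0 1.0 0.4
   vertex 0.6 1.8 3.2
  endloop
 endfacet
 facet normal -0.119 -0.989 0.093
  outer loop
   vertex 1.4 1.4 2.6
   vertex 3.0 1.0 0.4
   vertex 4.8 1.2 4.8
  endloop
 endfacet
 facet normal -0.243 -0.925 0.292
  outer loop
   vertex 1.4 1.4 2.6
   vertex 4.8 1.2 4.8
   vertex 0.6 1.8 3.2
  endloop
 endfacet
 facet normal -0.596 -0.745 -0.298
  outer loop
   vertex 1.4 1.4 2.6
   vertex 0.6 1.8 3.2
   vertex 3.0 1.0 0.4
  endloop
 endfacet
 facet normal 0.396 0.866 0.305
  outer loop
   vertex 2.0 4.4 3.0
   vertex 0.2 4.8 4.2
   vertex 2.8 3.4 4.8
  endloop
 endfacet
 facet normal 0.128 0.982 -0.135
  outer loop
   vertex 2.0 4.4 3.0
   vertex 1.0 4.2 0.6
   vertex 0.2 4.8 4.2
  endloop
 endfacet
 facet normal 0.739 0.672 0.045
  outer loop
   vertex 2.0 4.4 3.0
   vertex 2.8 3.4 4.8
   vertex 4.8 1.2 4.8
  endloop
 endfacet
 facet normal 0.794 0.499 -0.347
  outer loop
   vertex 2.0 4.4 3.0
   vertex 4.8 1.2 4.8
   vertex 3.0 1.0 0.4
  endloop
 endfacet
 facet normal 0.778 0.509 -0.367
  outer loop
   vertex 2.0 4.4 3.0
   vertex 3.0 1.0 0.4
   vertex 1.0 4.2 0.6
  endloop
 endfacet
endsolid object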